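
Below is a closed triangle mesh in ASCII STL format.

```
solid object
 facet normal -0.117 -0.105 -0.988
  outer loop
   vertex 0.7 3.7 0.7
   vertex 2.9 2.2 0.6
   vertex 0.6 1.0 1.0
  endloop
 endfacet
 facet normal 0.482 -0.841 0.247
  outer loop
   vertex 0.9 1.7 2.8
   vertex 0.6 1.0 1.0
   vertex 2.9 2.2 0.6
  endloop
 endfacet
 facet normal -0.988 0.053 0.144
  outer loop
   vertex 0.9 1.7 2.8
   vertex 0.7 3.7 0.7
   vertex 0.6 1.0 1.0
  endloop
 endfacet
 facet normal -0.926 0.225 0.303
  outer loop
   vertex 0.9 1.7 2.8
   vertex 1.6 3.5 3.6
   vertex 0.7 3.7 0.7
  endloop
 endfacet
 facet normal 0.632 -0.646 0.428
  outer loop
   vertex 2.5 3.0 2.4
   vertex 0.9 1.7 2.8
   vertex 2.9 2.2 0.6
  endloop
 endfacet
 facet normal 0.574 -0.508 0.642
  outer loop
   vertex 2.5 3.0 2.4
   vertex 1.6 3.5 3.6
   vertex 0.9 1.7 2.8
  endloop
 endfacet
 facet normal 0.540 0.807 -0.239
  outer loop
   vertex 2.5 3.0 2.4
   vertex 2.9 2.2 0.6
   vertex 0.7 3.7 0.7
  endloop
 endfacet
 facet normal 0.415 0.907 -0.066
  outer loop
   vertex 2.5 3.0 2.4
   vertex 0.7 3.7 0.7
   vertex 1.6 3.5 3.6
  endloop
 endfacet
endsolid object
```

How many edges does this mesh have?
12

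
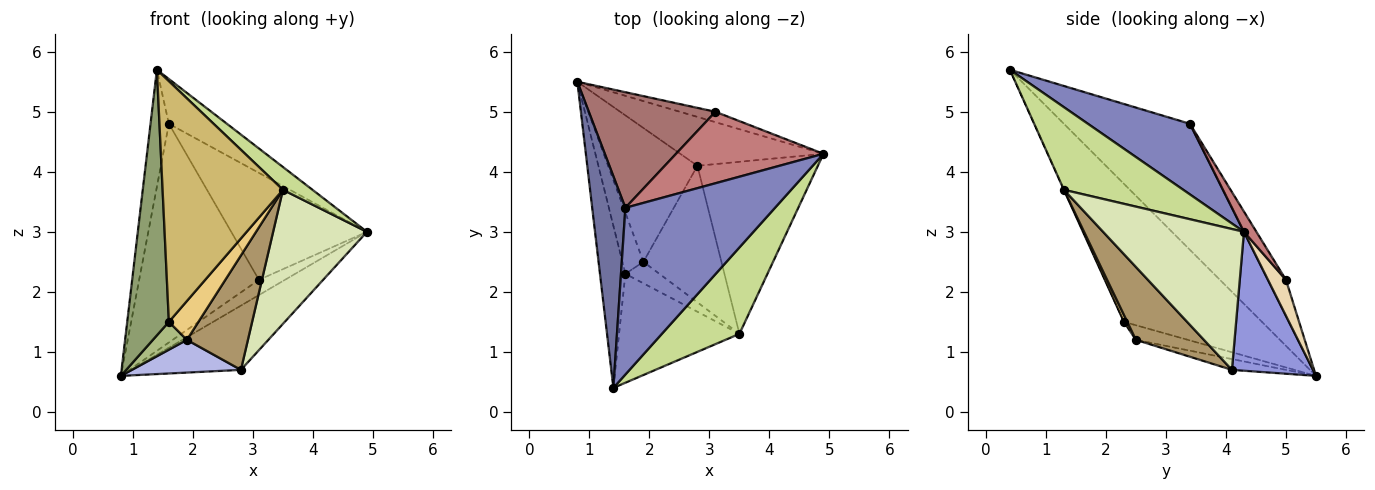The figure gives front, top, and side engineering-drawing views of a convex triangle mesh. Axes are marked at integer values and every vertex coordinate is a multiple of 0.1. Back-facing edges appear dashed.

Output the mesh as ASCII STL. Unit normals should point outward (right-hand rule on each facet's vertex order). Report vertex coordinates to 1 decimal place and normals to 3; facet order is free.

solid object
 facet normal -0.958 0.139 0.252
  outer loop
   vertex 1.6 3.4 4.8
   vertex 0.8 5.5 0.6
   vertex 1.4 0.4 5.7
  endloop
 endfacet
 facet normal 0.415 0.236 0.879
  outer loop
   vertex 1.6 3.4 4.8
   vertex 1.4 0.4 5.7
   vertex 4.9 4.3 3.0
  endloop
 endfacet
 facet normal 0.506 0.686 -0.522
  outer loop
   vertex 2.8 4.1 0.7
   vertex 0.8 5.5 0.6
   vertex 4.9 4.3 3.0
  endloop
 endfacet
 facet normal -0.117 -0.236 -0.965
  outer loop
   vertex 2.8 4.1 0.7
   vertex 1.9 2.5 1.2
   vertex 0.8 5.5 0.6
  endloop
 endfacet
 facet normal -0.943 -0.285 -0.174
  outer loop
   vertex 1.6 2.3 1.5
   vertex 1.4 0.4 5.7
   vertex 0.8 5.5 0.6
  endloop
 endfacet
 facet normal -0.535 -0.350 -0.769
  outer loop
   vertex 1.6 2.3 1.5
   vertex 0.8 5.5 0.6
   vertex 1.9 2.5 1.2
  endloop
 endfacet
 facet normal 0.718 -0.178 0.673
  outer loop
   vertex 3.5 1.3 3.7
   vertex 4.9 4.3 3.0
   vertex 1.4 0.4 5.7
  endloop
 endfacet
 facet normal 0.678 -0.452 -0.580
  outer loop
   vertex 3.5 1.3 3.7
   vertex 2.8 4.1 0.7
   vertex 4.9 4.3 3.0
  endloop
 endfacet
 facet normal 0.582 -0.522 -0.623
  outer loop
   vertex 3.5 1.3 3.7
   vertex 1.9 2.5 1.2
   vertex 2.8 4.1 0.7
  endloop
 endfacet
 facet normal -0.002 -0.911 -0.412
  outer loop
   vertex 3.5 1.3 3.7
   vertex 1.4 0.4 5.7
   vertex 1.6 2.3 1.5
  endloop
 endfacet
 facet normal 0.099 -0.871 -0.481
  outer loop
   vertex 3.5 1.3 3.7
   vertex 1.6 2.3 1.5
   vertex 1.9 2.5 1.2
  endloop
 endfacet
 facet normal 0.496 0.717 -0.489
  outer loop
   vertex 3.1 5.0 2.2
   vertex 4.9 4.3 3.0
   vertex 0.8 5.5 0.6
  endloop
 endfacet
 facet normal -0.132 0.876 0.463
  outer loop
   vertex 3.1 5.0 2.2
   vertex 0.8 5.5 0.6
   vertex 1.6 3.4 4.8
  endloop
 endfacet
 facet normal 0.076 0.829 0.554
  outer loop
   vertex 3.1 5.0 2.2
   vertex 1.6 3.4 4.8
   vertex 4.9 4.3 3.0
  endloop
 endfacet
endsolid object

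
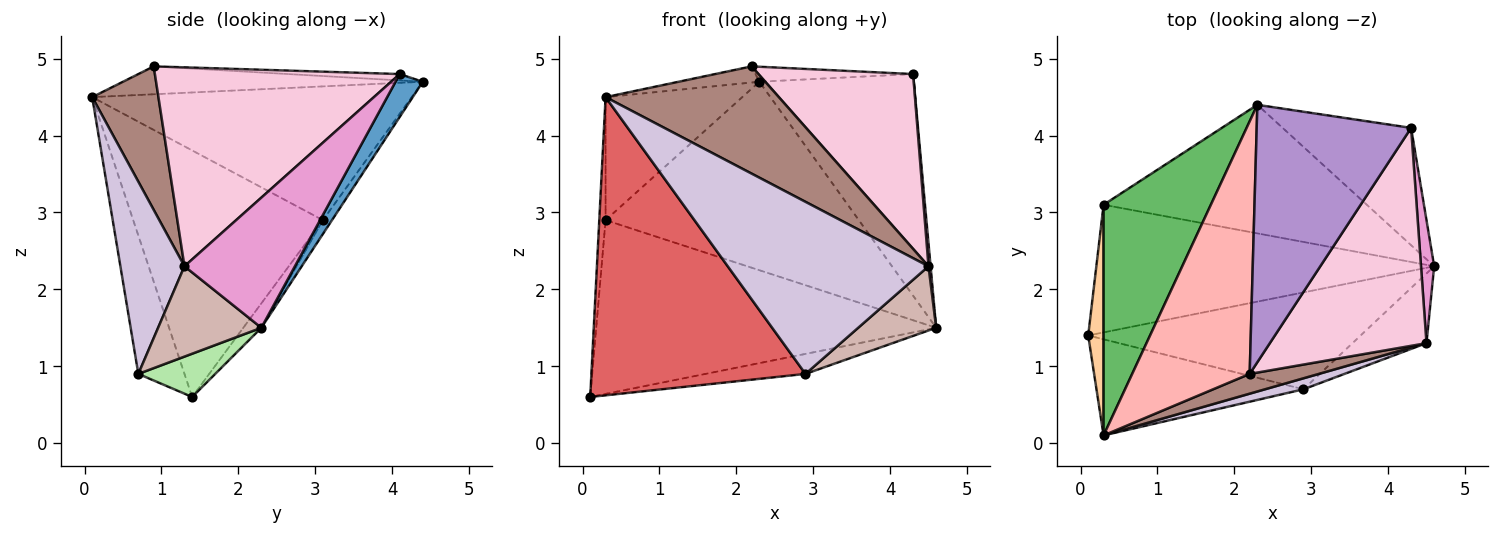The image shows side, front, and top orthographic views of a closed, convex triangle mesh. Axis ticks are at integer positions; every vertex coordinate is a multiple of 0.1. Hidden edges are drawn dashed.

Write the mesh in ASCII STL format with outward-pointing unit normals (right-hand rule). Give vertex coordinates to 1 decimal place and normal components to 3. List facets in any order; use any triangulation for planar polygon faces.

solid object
 facet normal 0.154 0.873 -0.462
  outer loop
   vertex 4.3 4.1 4.8
   vertex 4.6 2.3 1.5
   vertex 2.3 4.4 4.7
  endloop
 endfacet
 facet normal -0.043 0.805 -0.591
  outer loop
   vertex 0.3 3.1 2.9
   vertex 4.6 2.3 1.5
   vertex 0.1 1.4 0.6
  endloop
 endfacet
 facet normal -0.030 0.826 -0.563
  outer loop
   vertex 0.3 3.1 2.9
   vertex 2.3 4.4 4.7
   vertex 4.6 2.3 1.5
  endloop
 endfacet
 facet normal -0.998 0.033 0.062
  outer loop
   vertex 0.3 3.1 2.9
   vertex 0.1 1.4 0.6
   vertex 0.3 0.1 4.5
  endloop
 endfacet
 facet normal -0.740 0.317 0.594
  outer loop
   vertex 0.3 3.1 2.9
   vertex 0.3 0.1 4.5
   vertex 2.3 4.4 4.7
  endloop
 endfacet
 facet normal 0.154 0.200 -0.968
  outer loop
   vertex 2.9 0.7 0.9
   vertex 0.1 1.4 0.6
   vertex 4.6 2.3 1.5
  endloop
 endfacet
 facet normal -0.201 -0.932 -0.300
  outer loop
   vertex 2.9 0.7 0.9
   vertex 0.3 0.1 4.5
   vertex 0.1 1.4 0.6
  endloop
 endfacet
 facet normal -0.231 0.062 0.971
  outer loop
   vertex 2.2 0.9 4.9
   vertex 2.3 4.4 4.7
   vertex 0.3 0.1 4.5
  endloop
 endfacet
 facet normal -0.041 0.058 0.997
  outer loop
   vertex 2.2 0.9 4.9
   vertex 4.3 4.1 4.8
   vertex 2.3 4.4 4.7
  endloop
 endfacet
 facet normal 0.303 -0.951 0.061
  outer loop
   vertex 4.5 1.3 2.3
   vertex 0.3 0.1 4.5
   vertex 2.9 0.7 0.9
  endloop
 endfacet
 facet normal 0.352 -0.921 0.170
  outer loop
   vertex 4.5 1.3 2.3
   vertex 2.2 0.9 4.9
   vertex 0.3 0.1 4.5
  endloop
 endfacet
 facet normal 0.668 -0.504 -0.547
  outer loop
   vertex 4.5 1.3 2.3
   vertex 2.9 0.7 0.9
   vertex 4.6 2.3 1.5
  endloop
 endfacet
 facet normal 0.995 -0.019 0.101
  outer loop
   vertex 4.5 1.3 2.3
   vertex 4.6 2.3 1.5
   vertex 4.3 4.1 4.8
  endloop
 endfacet
 facet normal 0.704 -0.445 0.554
  outer loop
   vertex 4.5 1.3 2.3
   vertex 4.3 4.1 4.8
   vertex 2.2 0.9 4.9
  endloop
 endfacet
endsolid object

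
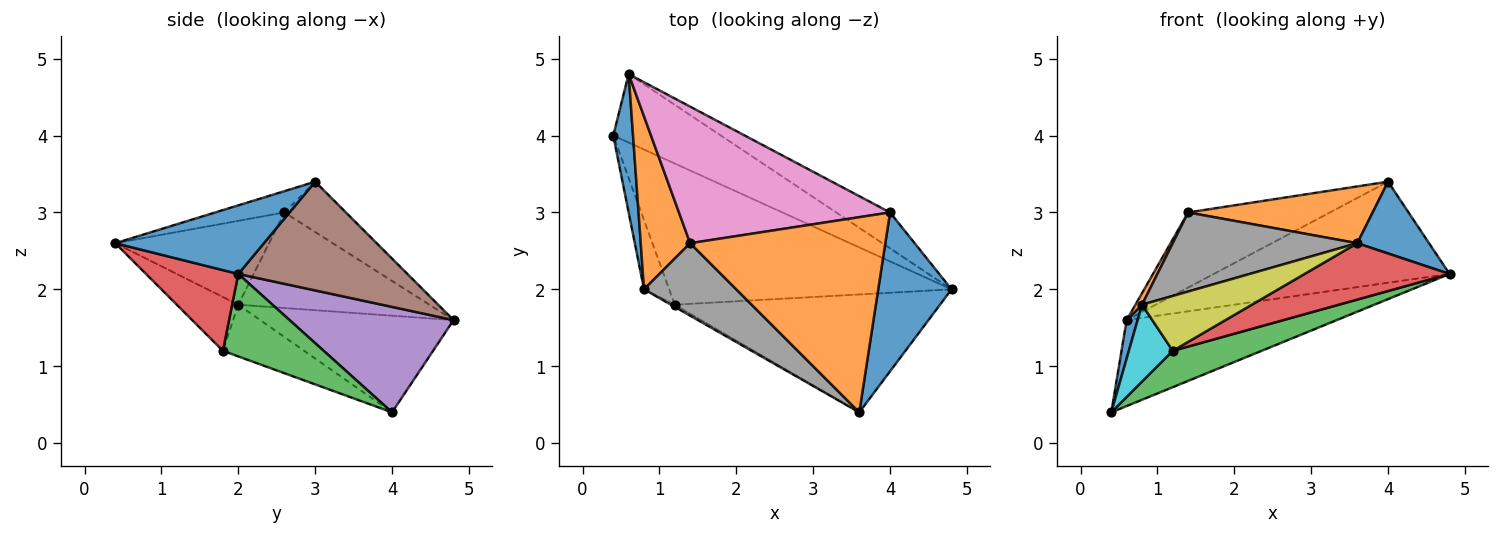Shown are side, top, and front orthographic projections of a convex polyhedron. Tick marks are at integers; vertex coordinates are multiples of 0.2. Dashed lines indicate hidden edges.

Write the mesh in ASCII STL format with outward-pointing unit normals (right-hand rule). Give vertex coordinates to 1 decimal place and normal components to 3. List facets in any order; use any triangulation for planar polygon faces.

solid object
 facet normal 0.649 -0.313 0.694
  outer loop
   vertex 4.0 3.0 3.4
   vertex 3.6 0.4 2.6
   vertex 4.8 2.0 2.2
  endloop
 endfacet
 facet normal -0.104 -0.278 0.955
  outer loop
   vertex 1.4 2.6 3.0
   vertex 3.6 0.4 2.6
   vertex 4.0 3.0 3.4
  endloop
 endfacet
 facet normal 0.272 -0.240 -0.932
  outer loop
   vertex 1.2 1.8 1.2
   vertex 0.4 4.0 0.4
   vertex 4.8 2.0 2.2
  endloop
 endfacet
 facet normal 0.265 -0.416 -0.870
  outer loop
   vertex 1.2 1.8 1.2
   vertex 4.8 2.0 2.2
   vertex 3.6 0.4 2.6
  endloop
 endfacet
 facet normal 0.521 0.668 -0.532
  outer loop
   vertex 0.6 4.8 1.6
   vertex 4.8 2.0 2.2
   vertex 0.4 4.0 0.4
  endloop
 endfacet
 facet normal 0.560 0.781 -0.277
  outer loop
   vertex 0.6 4.8 1.6
   vertex 4.0 3.0 3.4
   vertex 4.8 2.0 2.2
  endloop
 endfacet
 facet normal -0.205 0.472 0.858
  outer loop
   vertex 0.6 4.8 1.6
   vertex 1.4 2.6 3.0
   vertex 4.0 3.0 3.4
  endloop
 endfacet
 facet normal -0.523 -0.628 0.576
  outer loop
   vertex 0.8 2.0 1.8
   vertex 3.6 0.4 2.6
   vertex 1.4 2.6 3.0
  endloop
 endfacet
 facet normal -0.488 -0.872 -0.035
  outer loop
   vertex 0.8 2.0 1.8
   vertex 1.2 1.8 1.2
   vertex 3.6 0.4 2.6
  endloop
 endfacet
 facet normal -0.809 -0.437 -0.393
  outer loop
   vertex 0.8 2.0 1.8
   vertex 0.4 4.0 0.4
   vertex 1.2 1.8 1.2
  endloop
 endfacet
 facet normal -0.978 -0.056 0.200
  outer loop
   vertex 0.8 2.0 1.8
   vertex 0.6 4.8 1.6
   vertex 0.4 4.0 0.4
  endloop
 endfacet
 facet normal -0.888 -0.031 0.459
  outer loop
   vertex 0.8 2.0 1.8
   vertex 1.4 2.6 3.0
   vertex 0.6 4.8 1.6
  endloop
 endfacet
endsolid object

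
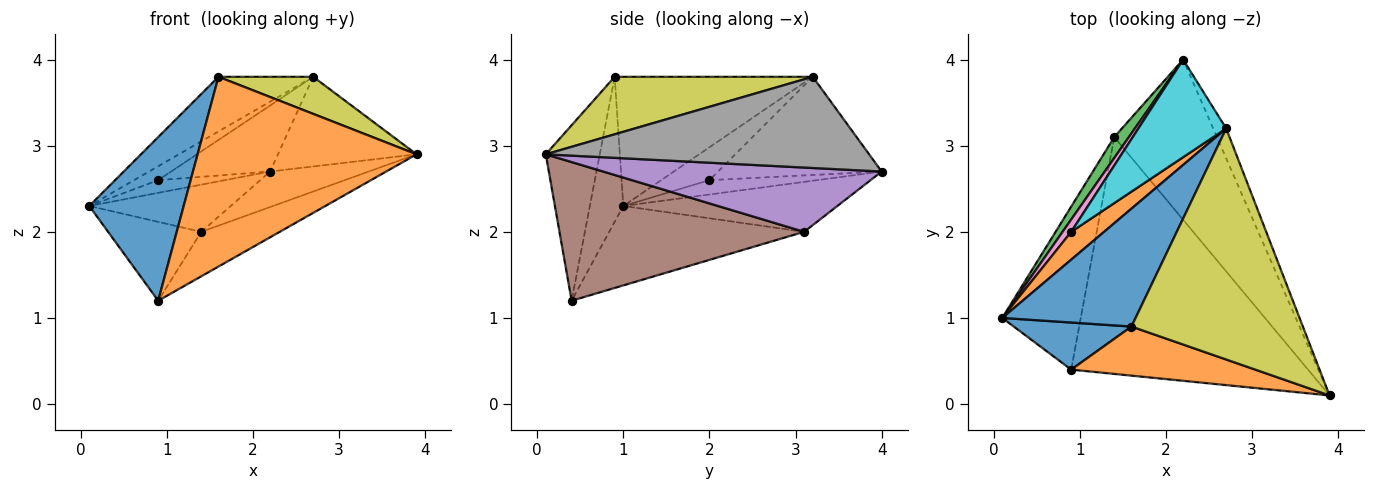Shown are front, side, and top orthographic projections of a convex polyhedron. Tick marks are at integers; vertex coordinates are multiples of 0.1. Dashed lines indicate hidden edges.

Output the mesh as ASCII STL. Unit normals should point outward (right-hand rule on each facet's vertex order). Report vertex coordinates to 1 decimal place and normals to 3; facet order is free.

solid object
 facet normal -0.322 -0.910 0.262
  outer loop
   vertex 1.6 0.9 3.8
   vertex 0.1 1.0 2.3
   vertex 0.9 0.4 1.2
  endloop
 endfacet
 facet normal -0.232 -0.942 0.244
  outer loop
   vertex 1.6 0.9 3.8
   vertex 0.9 0.4 1.2
   vertex 3.9 0.1 2.9
  endloop
 endfacet
 facet normal -0.810 0.536 0.238
  outer loop
   vertex 1.4 3.1 2.0
   vertex 0.1 1.0 2.3
   vertex 2.2 4.0 2.7
  endloop
 endfacet
 facet normal -0.674 0.322 -0.665
  outer loop
   vertex 1.4 3.1 2.0
   vertex 0.9 0.4 1.2
   vertex 0.1 1.0 2.3
  endloop
 endfacet
 facet normal 0.521 0.185 -0.833
  outer loop
   vertex 1.4 3.1 2.0
   vertex 2.2 4.0 2.7
   vertex 3.9 0.1 2.9
  endloop
 endfacet
 facet normal 0.499 0.160 -0.852
  outer loop
   vertex 1.4 3.1 2.0
   vertex 3.9 0.1 2.9
   vertex 0.9 0.4 1.2
  endloop
 endfacet
 facet normal -0.757 0.469 0.454
  outer loop
   vertex 0.9 2.0 2.6
   vertex 2.2 4.0 2.7
   vertex 0.1 1.0 2.3
  endloop
 endfacet
 facet normal 0.911 0.391 -0.130
  outer loop
   vertex 2.7 3.2 3.8
   vertex 3.9 0.1 2.9
   vertex 2.2 4.0 2.7
  endloop
 endfacet
 facet normal 0.314 -0.150 0.937
  outer loop
   vertex 2.7 3.2 3.8
   vertex 1.6 0.9 3.8
   vertex 3.9 0.1 2.9
  endloop
 endfacet
 facet normal -0.679 0.411 0.608
  outer loop
   vertex 2.7 3.2 3.8
   vertex 2.2 4.0 2.7
   vertex 0.9 2.0 2.6
  endloop
 endfacet
 facet normal -0.660 0.316 0.681
  outer loop
   vertex 2.7 3.2 3.8
   vertex 0.1 1.0 2.3
   vertex 1.6 0.9 3.8
  endloop
 endfacet
 facet normal -0.667 0.333 0.667
  outer loop
   vertex 2.7 3.2 3.8
   vertex 0.9 2.0 2.6
   vertex 0.1 1.0 2.3
  endloop
 endfacet
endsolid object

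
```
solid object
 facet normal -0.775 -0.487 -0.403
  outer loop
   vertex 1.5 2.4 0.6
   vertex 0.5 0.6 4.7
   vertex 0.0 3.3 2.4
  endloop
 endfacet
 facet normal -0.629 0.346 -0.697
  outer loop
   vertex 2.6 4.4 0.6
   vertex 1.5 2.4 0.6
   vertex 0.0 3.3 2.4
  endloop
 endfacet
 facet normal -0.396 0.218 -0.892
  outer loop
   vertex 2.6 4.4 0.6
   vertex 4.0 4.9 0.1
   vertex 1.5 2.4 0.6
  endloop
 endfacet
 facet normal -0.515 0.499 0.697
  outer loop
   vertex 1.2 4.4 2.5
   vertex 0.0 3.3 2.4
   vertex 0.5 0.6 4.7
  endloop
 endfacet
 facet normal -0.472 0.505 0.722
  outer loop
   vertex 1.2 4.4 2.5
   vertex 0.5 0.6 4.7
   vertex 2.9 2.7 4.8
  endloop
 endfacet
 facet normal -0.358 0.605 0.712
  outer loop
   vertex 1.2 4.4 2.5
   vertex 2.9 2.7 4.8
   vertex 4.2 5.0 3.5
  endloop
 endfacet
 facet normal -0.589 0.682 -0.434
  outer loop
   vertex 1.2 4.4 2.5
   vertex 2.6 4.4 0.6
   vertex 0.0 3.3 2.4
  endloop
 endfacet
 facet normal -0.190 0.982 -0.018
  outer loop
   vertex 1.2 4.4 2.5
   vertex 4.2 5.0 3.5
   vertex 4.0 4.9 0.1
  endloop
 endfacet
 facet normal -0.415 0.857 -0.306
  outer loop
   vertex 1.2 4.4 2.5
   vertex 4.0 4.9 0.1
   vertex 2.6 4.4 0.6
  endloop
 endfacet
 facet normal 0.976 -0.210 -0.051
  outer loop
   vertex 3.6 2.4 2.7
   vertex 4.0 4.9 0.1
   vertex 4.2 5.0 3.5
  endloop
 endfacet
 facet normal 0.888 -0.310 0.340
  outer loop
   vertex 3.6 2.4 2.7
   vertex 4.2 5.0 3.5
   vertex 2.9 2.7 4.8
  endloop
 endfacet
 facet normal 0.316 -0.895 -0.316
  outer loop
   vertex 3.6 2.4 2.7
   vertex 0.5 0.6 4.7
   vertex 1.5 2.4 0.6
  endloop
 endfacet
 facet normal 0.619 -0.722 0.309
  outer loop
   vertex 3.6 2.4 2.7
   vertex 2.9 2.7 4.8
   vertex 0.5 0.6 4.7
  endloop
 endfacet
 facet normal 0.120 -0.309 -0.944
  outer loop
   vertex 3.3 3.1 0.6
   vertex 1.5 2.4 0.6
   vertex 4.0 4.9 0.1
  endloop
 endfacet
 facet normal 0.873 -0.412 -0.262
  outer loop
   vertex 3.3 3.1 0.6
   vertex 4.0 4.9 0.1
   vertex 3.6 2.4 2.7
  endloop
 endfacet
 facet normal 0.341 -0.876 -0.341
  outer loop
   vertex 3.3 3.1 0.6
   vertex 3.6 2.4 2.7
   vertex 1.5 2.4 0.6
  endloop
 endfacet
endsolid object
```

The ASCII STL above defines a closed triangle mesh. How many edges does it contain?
24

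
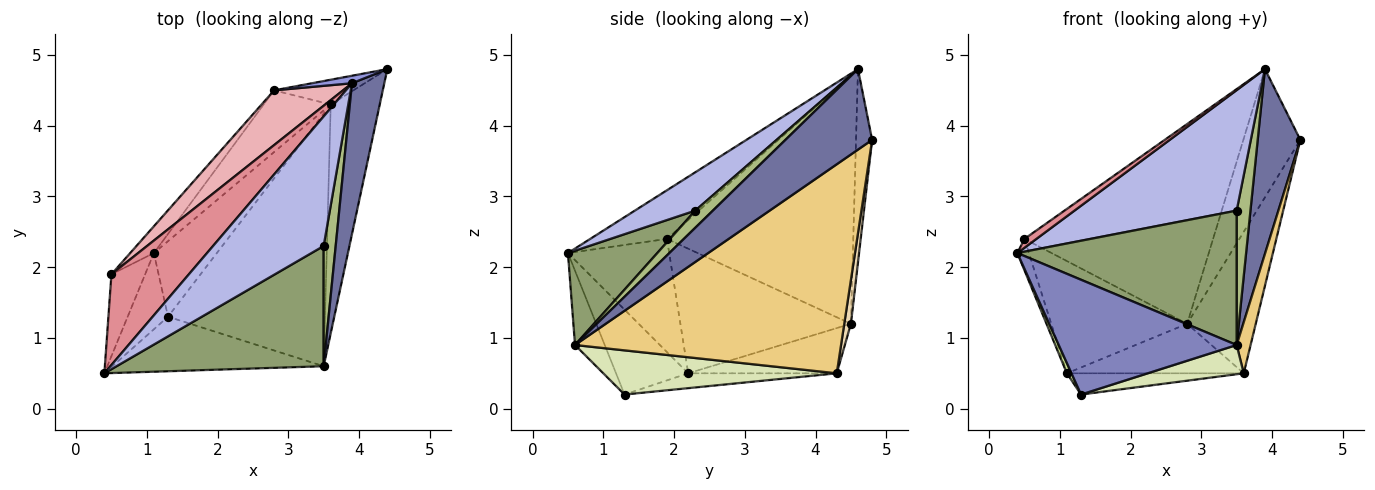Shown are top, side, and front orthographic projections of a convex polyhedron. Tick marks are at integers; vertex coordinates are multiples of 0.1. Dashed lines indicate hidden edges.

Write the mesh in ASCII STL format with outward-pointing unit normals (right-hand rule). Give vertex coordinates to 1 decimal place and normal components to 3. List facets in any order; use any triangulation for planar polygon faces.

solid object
 facet normal 0.844 -0.415 0.339
  outer loop
   vertex 3.5 0.6 0.9
   vertex 4.4 4.8 3.8
   vertex 3.9 4.6 4.8
  endloop
 endfacet
 facet normal -0.149 -0.893 -0.424
  outer loop
   vertex 3.5 0.6 0.9
   vertex 0.4 0.5 2.2
   vertex 1.3 1.3 0.2
  endloop
 endfacet
 facet normal -0.272 0.961 0.056
  outer loop
   vertex 2.8 4.5 1.2
   vertex 3.9 4.6 4.8
   vertex 4.4 4.8 3.8
  endloop
 endfacet
 facet normal 0.246 -0.660 0.710
  outer loop
   vertex 3.5 2.3 2.8
   vertex 3.9 4.6 4.8
   vertex 0.4 0.5 2.2
  endloop
 endfacet
 facet normal 0.291 -0.713 0.638
  outer loop
   vertex 3.5 2.3 2.8
   vertex 0.4 0.5 2.2
   vertex 3.5 0.6 0.9
  endloop
 endfacet
 facet normal 0.689 -0.540 0.483
  outer loop
   vertex 3.5 2.3 2.8
   vertex 3.5 0.6 0.9
   vertex 3.9 4.6 4.8
  endloop
 endfacet
 facet normal -0.902 -0.057 -0.429
  outer loop
   vertex 1.1 2.2 0.5
   vertex 1.3 1.3 0.2
   vertex 0.4 0.5 2.2
  endloop
 endfacet
 facet normal 0.269 -0.111 -0.957
  outer loop
   vertex 3.6 4.3 0.5
   vertex 3.5 0.6 0.9
   vertex 1.3 1.3 0.2
  endloop
 endfacet
 facet normal -0.222 0.264 -0.939
  outer loop
   vertex 3.6 4.3 0.5
   vertex 1.3 1.3 0.2
   vertex 1.1 2.2 0.5
  endloop
 endfacet
 facet normal -0.465 0.554 -0.690
  outer loop
   vertex 3.6 4.3 0.5
   vertex 1.1 2.2 0.5
   vertex 2.8 4.5 1.2
  endloop
 endfacet
 facet normal 0.972 -0.051 -0.228
  outer loop
   vertex 3.6 4.3 0.5
   vertex 4.4 4.8 3.8
   vertex 3.5 0.6 0.9
  endloop
 endfacet
 facet normal 0.095 0.981 -0.172
  outer loop
   vertex 3.6 4.3 0.5
   vertex 2.8 4.5 1.2
   vertex 4.4 4.8 3.8
  endloop
 endfacet
 facet normal -0.953 0.109 -0.284
  outer loop
   vertex 0.5 1.9 2.4
   vertex 1.1 2.2 0.5
   vertex 0.4 0.5 2.2
  endloop
 endfacet
 facet normal -0.774 0.616 -0.147
  outer loop
   vertex 0.5 1.9 2.4
   vertex 2.8 4.5 1.2
   vertex 1.1 2.2 0.5
  endloop
 endfacet
 facet normal -0.530 -0.083 0.844
  outer loop
   vertex 0.5 1.9 2.4
   vertex 0.4 0.5 2.2
   vertex 3.9 4.6 4.8
  endloop
 endfacet
 facet normal -0.690 0.698 0.191
  outer loop
   vertex 0.5 1.9 2.4
   vertex 3.9 4.6 4.8
   vertex 2.8 4.5 1.2
  endloop
 endfacet
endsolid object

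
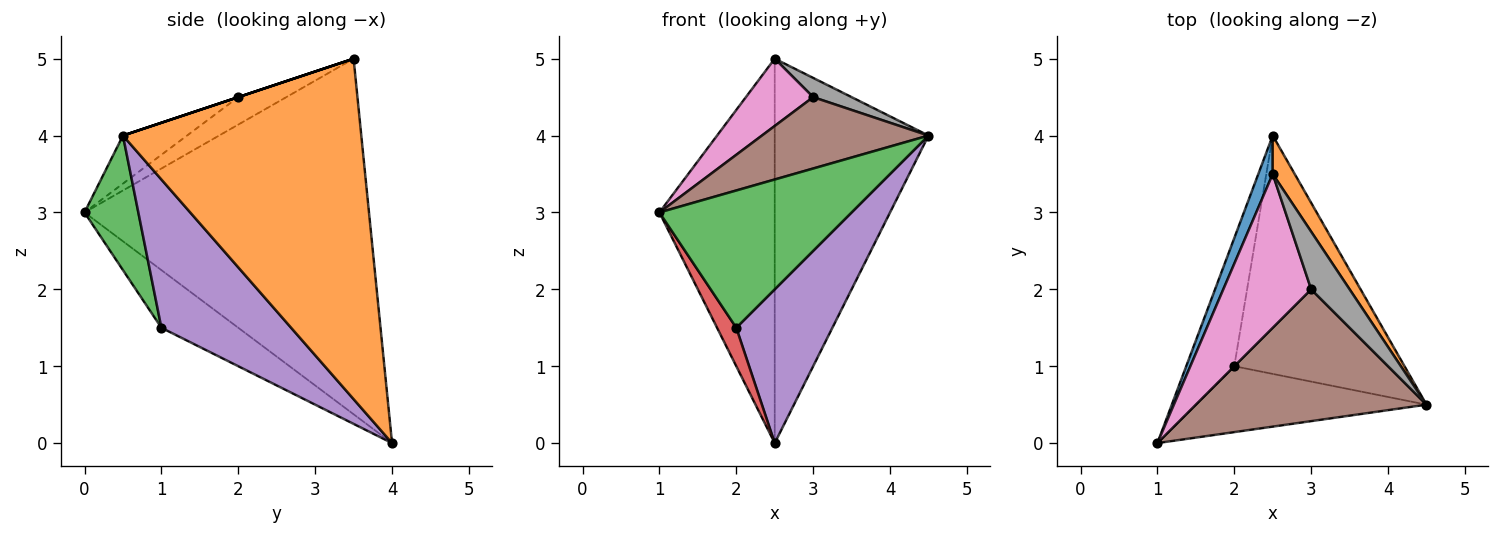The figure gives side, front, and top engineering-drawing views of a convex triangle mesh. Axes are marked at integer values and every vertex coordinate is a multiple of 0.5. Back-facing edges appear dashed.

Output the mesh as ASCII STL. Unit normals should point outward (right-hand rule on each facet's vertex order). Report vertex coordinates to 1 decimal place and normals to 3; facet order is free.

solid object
 facet normal -0.926 0.375 0.038
  outer loop
   vertex 2.5 3.5 5.0
   vertex 2.5 4.0 0.0
   vertex 1.0 0.0 3.0
  endloop
 endfacet
 facet normal 0.839 0.541 0.054
  outer loop
   vertex 2.5 3.5 5.0
   vertex 4.5 0.5 4.0
   vertex 2.5 4.0 0.0
  endloop
 endfacet
 facet normal 0.245 -0.874 -0.420
  outer loop
   vertex 2.0 1.0 1.5
   vertex 4.5 0.5 4.0
   vertex 1.0 0.0 3.0
  endloop
 endfacet
 facet normal -0.754 -0.189 -0.629
  outer loop
   vertex 2.0 1.0 1.5
   vertex 1.0 0.0 3.0
   vertex 2.5 4.0 0.0
  endloop
 endfacet
 facet normal 0.591 -0.437 -0.678
  outer loop
   vertex 2.0 1.0 1.5
   vertex 2.5 4.0 0.0
   vertex 4.5 0.5 4.0
  endloop
 endfacet
 facet normal -0.180 -0.468 0.865
  outer loop
   vertex 3.0 2.0 4.5
   vertex 1.0 0.0 3.0
   vertex 4.5 0.5 4.0
  endloop
 endfacet
 facet normal -0.275 -0.385 0.881
  outer loop
   vertex 3.0 2.0 4.5
   vertex 2.5 3.5 5.0
   vertex 1.0 0.0 3.0
  endloop
 endfacet
 facet normal 0.000 -0.316 0.949
  outer loop
   vertex 3.0 2.0 4.5
   vertex 4.5 0.5 4.0
   vertex 2.5 3.5 5.0
  endloop
 endfacet
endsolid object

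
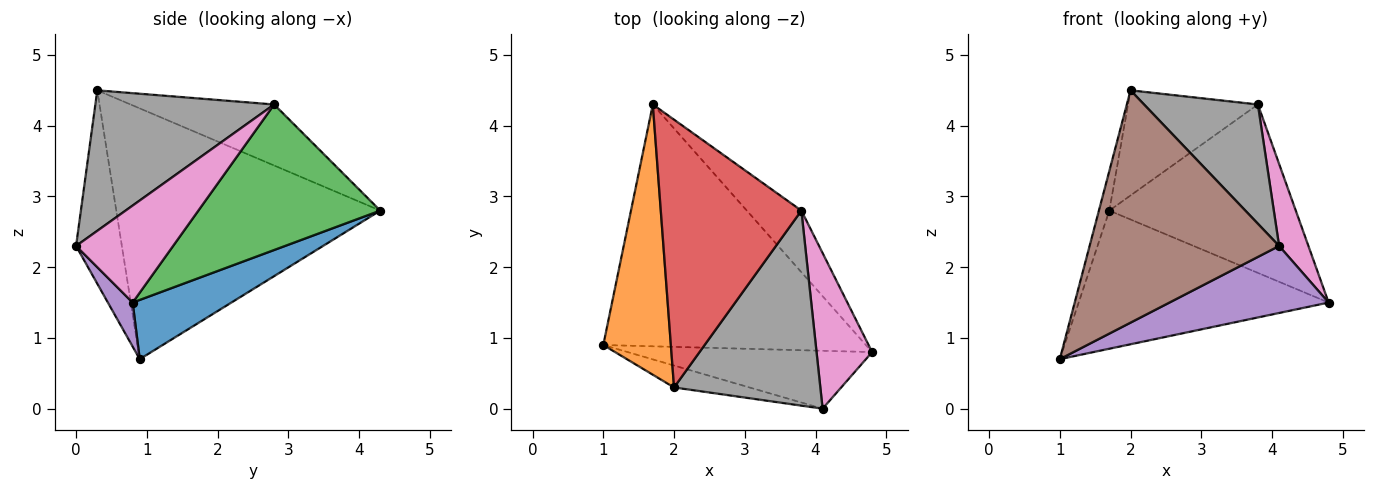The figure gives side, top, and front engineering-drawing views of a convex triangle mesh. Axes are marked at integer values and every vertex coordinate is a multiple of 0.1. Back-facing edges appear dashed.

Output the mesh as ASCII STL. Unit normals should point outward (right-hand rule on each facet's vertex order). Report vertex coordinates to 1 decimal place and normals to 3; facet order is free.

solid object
 facet normal 0.192 0.487 -0.852
  outer loop
   vertex 1.7 4.3 2.8
   vertex 4.8 0.8 1.5
   vertex 1.0 0.9 0.7
  endloop
 endfacet
 facet normal -0.965 0.038 0.260
  outer loop
   vertex 2.0 0.3 4.5
   vertex 1.7 4.3 2.8
   vertex 1.0 0.9 0.7
  endloop
 endfacet
 facet normal 0.676 0.692 -0.253
  outer loop
   vertex 3.8 2.8 4.3
   vertex 4.8 0.8 1.5
   vertex 1.7 4.3 2.8
  endloop
 endfacet
 facet normal -0.375 0.339 0.863
  outer loop
   vertex 3.8 2.8 4.3
   vertex 1.7 4.3 2.8
   vertex 2.0 0.3 4.5
  endloop
 endfacet
 facet normal 0.117 -0.752 -0.649
  outer loop
   vertex 4.1 0.0 2.3
   vertex 1.0 0.9 0.7
   vertex 4.8 0.8 1.5
  endloop
 endfacet
 facet normal -0.234 -0.968 -0.091
  outer loop
   vertex 4.1 0.0 2.3
   vertex 2.0 0.3 4.5
   vertex 1.0 0.9 0.7
  endloop
 endfacet
 facet normal 0.839 -0.254 0.481
  outer loop
   vertex 4.1 0.0 2.3
   vertex 4.8 0.8 1.5
   vertex 3.8 2.8 4.3
  endloop
 endfacet
 facet normal 0.634 -0.404 0.660
  outer loop
   vertex 4.1 0.0 2.3
   vertex 3.8 2.8 4.3
   vertex 2.0 0.3 4.5
  endloop
 endfacet
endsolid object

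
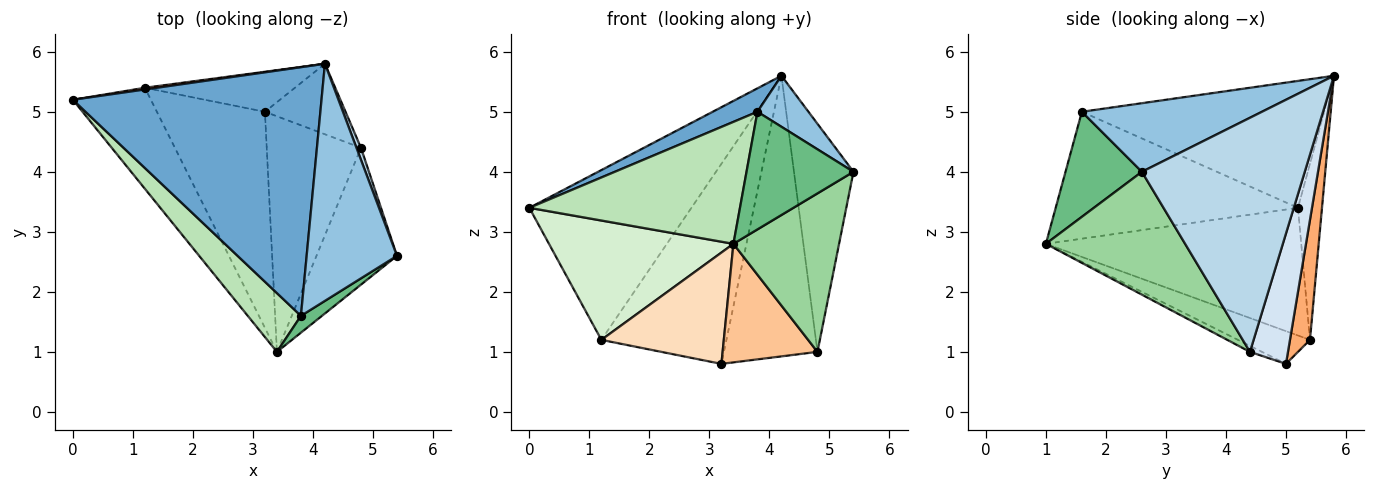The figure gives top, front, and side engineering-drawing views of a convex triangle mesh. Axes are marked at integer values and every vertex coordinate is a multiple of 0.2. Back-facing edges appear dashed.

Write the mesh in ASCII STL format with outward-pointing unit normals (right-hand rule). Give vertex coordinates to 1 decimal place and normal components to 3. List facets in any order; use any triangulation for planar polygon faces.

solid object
 facet normal -0.453 -0.084 0.888
  outer loop
   vertex 3.8 1.6 5.0
   vertex 4.2 5.8 5.6
   vertex 0.0 5.2 3.4
  endloop
 endfacet
 facet normal 0.596 -0.169 0.785
  outer loop
   vertex 3.8 1.6 5.0
   vertex 5.4 2.6 4.0
   vertex 4.2 5.8 5.6
  endloop
 endfacet
 facet normal 0.939 0.343 0.018
  outer loop
   vertex 4.8 4.4 1.0
   vertex 4.2 5.8 5.6
   vertex 5.4 2.6 4.0
  endloop
 endfacet
 facet normal 0.367 0.902 -0.227
  outer loop
   vertex 4.8 4.4 1.0
   vertex 3.2 5.0 0.8
   vertex 4.2 5.8 5.6
  endloop
 endfacet
 facet normal -0.147 0.989 0.010
  outer loop
   vertex 1.2 5.4 1.2
   vertex 0.0 5.2 3.4
   vertex 4.2 5.8 5.6
  endloop
 endfacet
 facet normal 0.155 0.969 -0.194
  outer loop
   vertex 1.2 5.4 1.2
   vertex 4.2 5.8 5.6
   vertex 3.2 5.0 0.8
  endloop
 endfacet
 facet normal -0.057 -0.449 -0.892
  outer loop
   vertex 3.4 1.0 2.8
   vertex 3.2 5.0 0.8
   vertex 4.8 4.4 1.0
  endloop
 endfacet
 facet normal -0.260 -0.442 -0.858
  outer loop
   vertex 3.4 1.0 2.8
   vertex 1.2 5.4 1.2
   vertex 3.2 5.0 0.8
  endloop
 endfacet
 facet normal 0.577 -0.808 0.115
  outer loop
   vertex 3.4 1.0 2.8
   vertex 5.4 2.6 4.0
   vertex 3.8 1.6 5.0
  endloop
 endfacet
 facet normal 0.706 -0.536 -0.463
  outer loop
   vertex 3.4 1.0 2.8
   vertex 4.8 4.4 1.0
   vertex 5.4 2.6 4.0
  endloop
 endfacet
 facet normal -0.720 -0.626 0.301
  outer loop
   vertex 3.4 1.0 2.8
   vertex 3.8 1.6 5.0
   vertex 0.0 5.2 3.4
  endloop
 endfacet
 facet normal -0.726 -0.525 -0.444
  outer loop
   vertex 3.4 1.0 2.8
   vertex 0.0 5.2 3.4
   vertex 1.2 5.4 1.2
  endloop
 endfacet
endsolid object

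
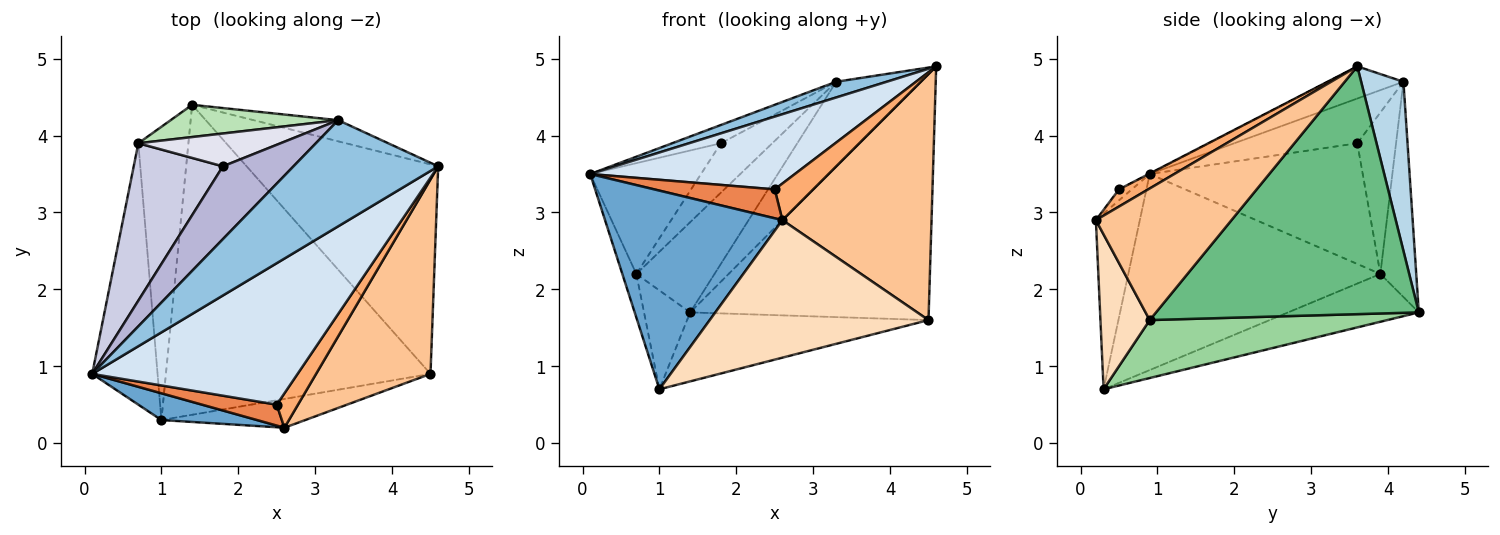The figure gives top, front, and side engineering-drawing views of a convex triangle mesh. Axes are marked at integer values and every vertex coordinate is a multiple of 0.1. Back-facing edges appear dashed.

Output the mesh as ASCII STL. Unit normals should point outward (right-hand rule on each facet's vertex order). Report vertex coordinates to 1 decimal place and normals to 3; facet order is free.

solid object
 facet normal -0.238 -0.962 0.130
  outer loop
   vertex 2.6 0.2 2.9
   vertex 0.1 0.9 3.5
   vertex 1.0 0.3 0.7
  endloop
 endfacet
 facet normal -0.215 -0.143 0.966
  outer loop
   vertex 3.3 4.2 4.7
   vertex 0.1 0.9 3.5
   vertex 4.6 3.6 4.9
  endloop
 endfacet
 facet normal 0.436 0.873 -0.218
  outer loop
   vertex 3.3 4.2 4.7
   vertex 4.6 3.6 4.9
   vertex 1.4 4.4 1.7
  endloop
 endfacet
 facet normal -0.002 -0.457 0.889
  outer loop
   vertex 2.5 0.5 3.3
   vertex 4.6 3.6 4.9
   vertex 0.1 0.9 3.5
  endloop
 endfacet
 facet normal -0.086 -0.807 0.584
  outer loop
   vertex 2.5 0.5 3.3
   vertex 0.1 0.9 3.5
   vertex 2.6 0.2 2.9
  endloop
 endfacet
 facet normal 0.484 -0.637 0.599
  outer loop
   vertex 2.5 0.5 3.3
   vertex 2.6 0.2 2.9
   vertex 4.6 3.6 4.9
  endloop
 endfacet
 facet normal 0.581 -0.639 0.505
  outer loop
   vertex 4.5 0.9 1.6
   vertex 4.6 3.6 4.9
   vertex 2.6 0.2 2.9
  endloop
 endfacet
 facet normal 0.215 -0.956 -0.200
  outer loop
   vertex 4.5 0.9 1.6
   vertex 2.6 0.2 2.9
   vertex 1.0 0.3 0.7
  endloop
 endfacet
 facet normal 0.643 0.583 -0.497
  outer loop
   vertex 4.5 0.9 1.6
   vertex 1.4 4.4 1.7
   vertex 4.6 3.6 4.9
  endloop
 endfacet
 facet normal 0.209 0.212 -0.955
  outer loop
   vertex 4.5 0.9 1.6
   vertex 1.0 0.3 0.7
   vertex 1.4 4.4 1.7
  endloop
 endfacet
 facet normal -0.397 0.864 0.309
  outer loop
   vertex 0.7 3.9 2.2
   vertex 3.3 4.2 4.7
   vertex 1.4 4.4 1.7
  endloop
 endfacet
 facet normal -0.947 0.053 -0.316
  outer loop
   vertex 0.7 3.9 2.2
   vertex 1.0 0.3 0.7
   vertex 0.1 0.9 3.5
  endloop
 endfacet
 facet normal -0.671 0.237 -0.703
  outer loop
   vertex 0.7 3.9 2.2
   vertex 1.4 4.4 1.7
   vertex 1.0 0.3 0.7
  endloop
 endfacet
 facet normal -0.524 0.207 0.826
  outer loop
   vertex 1.8 3.6 3.9
   vertex 0.1 0.9 3.5
   vertex 3.3 4.2 4.7
  endloop
 endfacet
 facet normal -0.742 0.386 0.548
  outer loop
   vertex 1.8 3.6 3.9
   vertex 0.7 3.9 2.2
   vertex 0.1 0.9 3.5
  endloop
 endfacet
 facet normal -0.532 0.705 0.469
  outer loop
   vertex 1.8 3.6 3.9
   vertex 3.3 4.2 4.7
   vertex 0.7 3.9 2.2
  endloop
 endfacet
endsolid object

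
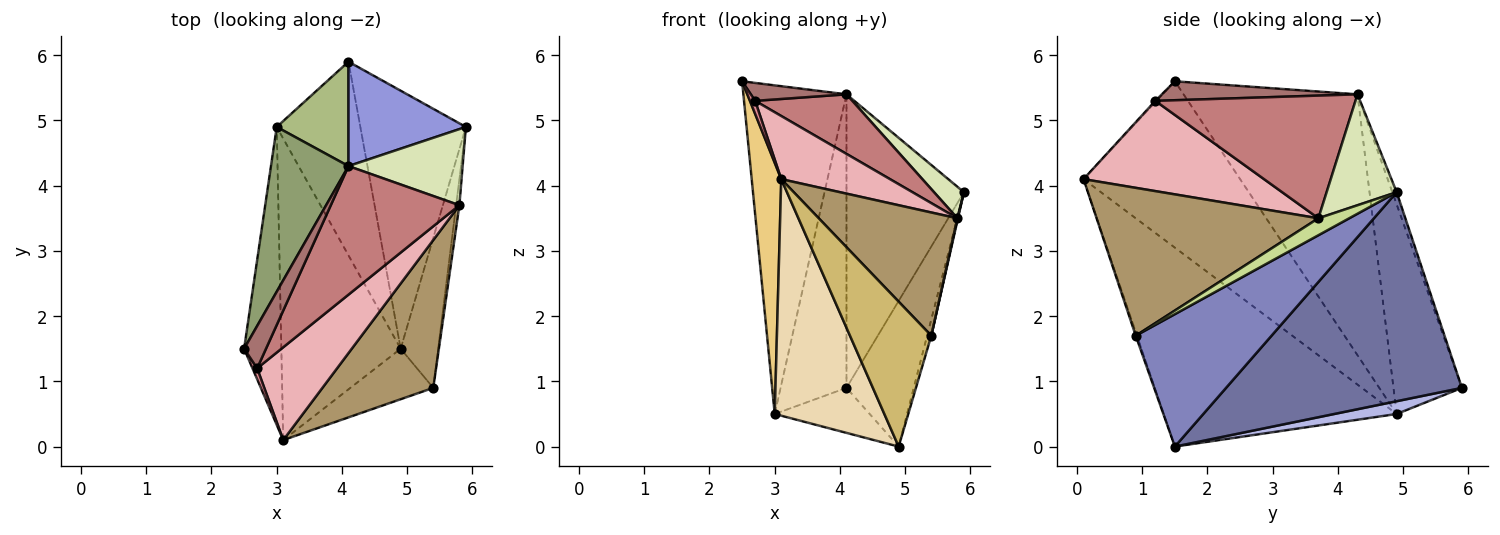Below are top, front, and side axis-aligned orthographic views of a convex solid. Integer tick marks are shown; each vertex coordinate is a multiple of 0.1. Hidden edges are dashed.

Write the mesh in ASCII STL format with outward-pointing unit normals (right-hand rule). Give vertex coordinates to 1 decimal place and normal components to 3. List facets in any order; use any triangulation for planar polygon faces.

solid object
 facet normal 0.865 0.247 -0.437
  outer loop
   vertex 4.9 1.5 0.0
   vertex 4.1 5.9 0.9
   vertex 5.9 4.9 3.9
  endloop
 endfacet
 facet normal 0.962 0.030 -0.272
  outer loop
   vertex 5.4 0.9 1.7
   vertex 4.9 1.5 0.0
   vertex 5.9 4.9 3.9
  endloop
 endfacet
 facet normal -0.035 0.942 0.335
  outer loop
   vertex 4.1 4.3 5.4
   vertex 5.9 4.9 3.9
   vertex 4.1 5.9 0.9
  endloop
 endfacet
 facet normal 0.147 0.224 -0.964
  outer loop
   vertex 3.0 4.9 0.5
   vertex 4.1 5.9 0.9
   vertex 4.9 1.5 0.0
  endloop
 endfacet
 facet normal -0.833 0.494 0.248
  outer loop
   vertex 3.0 4.9 0.5
   vertex 2.5 1.5 5.6
   vertex 4.1 4.3 5.4
  endloop
 endfacet
 facet normal -0.699 0.673 0.239
  outer loop
   vertex 3.0 4.9 0.5
   vertex 4.1 4.3 5.4
   vertex 4.1 5.9 0.9
  endloop
 endfacet
 facet normal 0.982 -0.019 -0.189
  outer loop
   vertex 5.8 3.7 3.5
   vertex 5.4 0.9 1.7
   vertex 5.9 4.9 3.9
  endloop
 endfacet
 facet normal 0.668 -0.285 0.688
  outer loop
   vertex 5.8 3.7 3.5
   vertex 5.9 4.9 3.9
   vertex 4.1 4.3 5.4
  endloop
 endfacet
 facet normal 0.716 -0.447 0.537
  outer loop
   vertex 3.1 0.1 4.1
   vertex 5.4 0.9 1.7
   vertex 5.8 3.7 3.5
  endloop
 endfacet
 facet normal -0.015 -0.944 -0.329
  outer loop
   vertex 3.1 0.1 4.1
   vertex 4.9 1.5 0.0
   vertex 5.4 0.9 1.7
  endloop
 endfacet
 facet normal -0.960 -0.181 -0.215
  outer loop
   vertex 3.1 0.1 4.1
   vertex 2.5 1.5 5.6
   vertex 3.0 4.9 0.5
  endloop
 endfacet
 facet normal -0.795 -0.374 -0.477
  outer loop
   vertex 3.1 0.1 4.1
   vertex 3.0 4.9 0.5
   vertex 4.9 1.5 0.0
  endloop
 endfacet
 facet normal 0.623 -0.305 0.720
  outer loop
   vertex 2.7 1.2 5.3
   vertex 4.1 4.3 5.4
   vertex 2.5 1.5 5.6
  endloop
 endfacet
 facet normal 0.655 -0.318 0.686
  outer loop
   vertex 2.7 1.2 5.3
   vertex 5.8 3.7 3.5
   vertex 4.1 4.3 5.4
  endloop
 endfacet
 facet normal -0.189 -0.754 0.629
  outer loop
   vertex 2.7 1.2 5.3
   vertex 2.5 1.5 5.6
   vertex 3.1 0.1 4.1
  endloop
 endfacet
 facet normal 0.682 -0.411 0.604
  outer loop
   vertex 2.7 1.2 5.3
   vertex 3.1 0.1 4.1
   vertex 5.8 3.7 3.5
  endloop
 endfacet
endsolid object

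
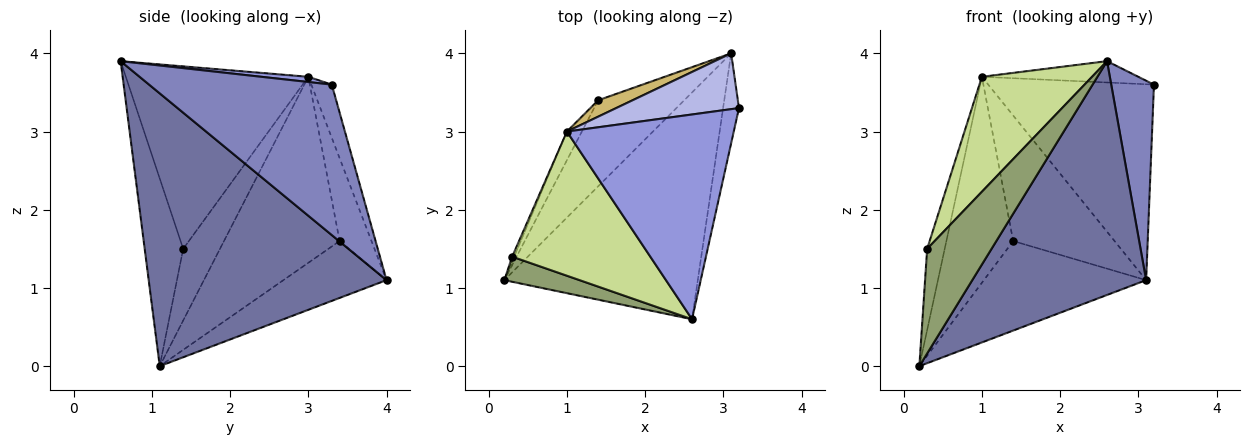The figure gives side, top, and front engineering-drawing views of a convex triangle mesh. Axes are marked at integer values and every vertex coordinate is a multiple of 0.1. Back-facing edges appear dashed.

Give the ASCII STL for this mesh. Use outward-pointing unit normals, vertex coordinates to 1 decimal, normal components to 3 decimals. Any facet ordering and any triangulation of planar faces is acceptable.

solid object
 facet normal 0.701 -0.512 -0.497
  outer loop
   vertex 3.1 4.0 1.1
   vertex 2.6 0.6 3.9
   vertex 0.2 1.1 0.0
  endloop
 endfacet
 facet normal 0.969 -0.227 -0.102
  outer loop
   vertex 3.1 4.0 1.1
   vertex 3.2 3.3 3.6
   vertex 2.6 0.6 3.9
  endloop
 endfacet
 facet normal 0.031 0.104 0.994
  outer loop
   vertex 1.0 3.0 3.7
   vertex 2.6 0.6 3.9
   vertex 3.2 3.3 3.6
  endloop
 endfacet
 facet normal -0.118 0.955 0.272
  outer loop
   vertex 1.0 3.0 3.7
   vertex 3.2 3.3 3.6
   vertex 3.1 4.0 1.1
  endloop
 endfacet
 facet normal -0.503 -0.841 0.202
  outer loop
   vertex 0.3 1.4 1.5
   vertex 0.2 1.1 0.0
   vertex 2.6 0.6 3.9
  endloop
 endfacet
 facet normal -0.902 0.430 -0.026
  outer loop
   vertex 0.3 1.4 1.5
   vertex 1.0 3.0 3.7
   vertex 0.2 1.1 0.0
  endloop
 endfacet
 facet normal -0.718 -0.434 0.544
  outer loop
   vertex 0.3 1.4 1.5
   vertex 2.6 0.6 3.9
   vertex 1.0 3.0 3.7
  endloop
 endfacet
 facet normal -0.417 0.656 -0.630
  outer loop
   vertex 1.4 3.4 1.6
   vertex 3.1 4.0 1.1
   vertex 0.2 1.1 0.0
  endloop
 endfacet
 facet normal -0.864 0.499 -0.069
  outer loop
   vertex 1.4 3.4 1.6
   vertex 0.2 1.1 0.0
   vertex 1.0 3.0 3.7
  endloop
 endfacet
 facet normal -0.298 0.947 0.124
  outer loop
   vertex 1.4 3.4 1.6
   vertex 1.0 3.0 3.7
   vertex 3.1 4.0 1.1
  endloop
 endfacet
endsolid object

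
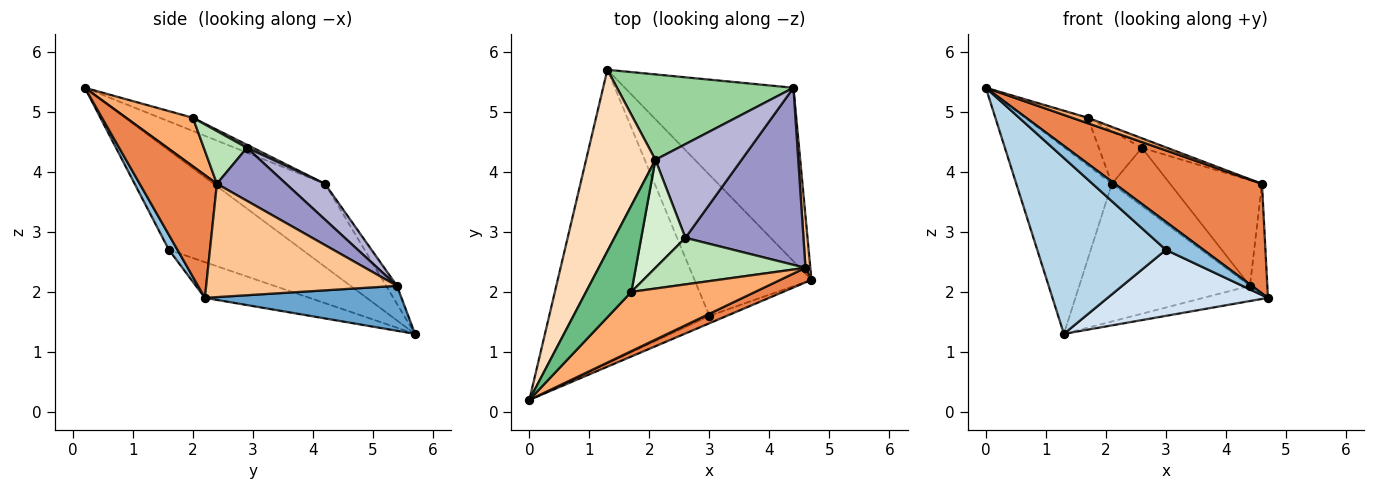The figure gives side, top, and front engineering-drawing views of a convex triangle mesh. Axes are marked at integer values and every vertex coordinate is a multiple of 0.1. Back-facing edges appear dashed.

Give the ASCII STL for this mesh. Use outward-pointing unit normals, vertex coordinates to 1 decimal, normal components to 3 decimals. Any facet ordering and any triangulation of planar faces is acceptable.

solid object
 facet normal 0.257 0.084 -0.963
  outer loop
   vertex 4.4 5.4 2.1
   vertex 4.7 2.2 1.9
   vertex 1.3 5.7 1.3
  endloop
 endfacet
 facet normal 0.216 -0.944 -0.250
  outer loop
   vertex 3.0 1.6 2.7
   vertex 4.7 2.2 1.9
   vertex 0.0 0.2 5.4
  endloop
 endfacet
 facet normal -0.470 -0.453 -0.757
  outer loop
   vertex 3.0 1.6 2.7
   vertex 0.0 0.2 5.4
   vertex 1.3 5.7 1.3
  endloop
 endfacet
 facet normal -0.267 -0.409 -0.873
  outer loop
   vertex 3.0 1.6 2.7
   vertex 1.3 5.7 1.3
   vertex 4.7 2.2 1.9
  endloop
 endfacet
 facet normal 0.461 -0.880 0.117
  outer loop
   vertex 4.6 2.4 3.8
   vertex 0.0 0.2 5.4
   vertex 4.7 2.2 1.9
  endloop
 endfacet
 facet normal 0.364 -0.086 0.928
  outer loop
   vertex 4.6 2.4 3.8
   vertex 1.7 2.0 4.9
   vertex 0.0 0.2 5.4
  endloop
 endfacet
 facet normal 0.995 0.091 0.043
  outer loop
   vertex 4.6 2.4 3.8
   vertex 4.7 2.2 1.9
   vertex 4.4 5.4 2.1
  endloop
 endfacet
 facet normal -0.641 0.550 0.535
  outer loop
   vertex 2.1 4.2 3.8
   vertex 1.3 5.7 1.3
   vertex 0.0 0.2 5.4
  endloop
 endfacet
 facet normal -0.247 0.469 0.848
  outer loop
   vertex 2.1 4.2 3.8
   vertex 0.0 0.2 5.4
   vertex 1.7 2.0 4.9
  endloop
 endfacet
 facet normal -0.054 0.849 0.526
  outer loop
   vertex 2.1 4.2 3.8
   vertex 4.4 5.4 2.1
   vertex 1.3 5.7 1.3
  endloop
 endfacet
 facet normal 0.325 0.189 0.926
  outer loop
   vertex 2.6 2.9 4.4
   vertex 1.7 2.0 4.9
   vertex 4.6 2.4 3.8
  endloop
 endfacet
 facet normal 0.061 0.438 0.897
  outer loop
   vertex 2.6 2.9 4.4
   vertex 2.1 4.2 3.8
   vertex 1.7 2.0 4.9
  endloop
 endfacet
 facet normal 0.360 0.478 0.801
  outer loop
   vertex 2.6 2.9 4.4
   vertex 4.6 2.4 3.8
   vertex 4.4 5.4 2.1
  endloop
 endfacet
 facet normal 0.333 0.498 0.801
  outer loop
   vertex 2.6 2.9 4.4
   vertex 4.4 5.4 2.1
   vertex 2.1 4.2 3.8
  endloop
 endfacet
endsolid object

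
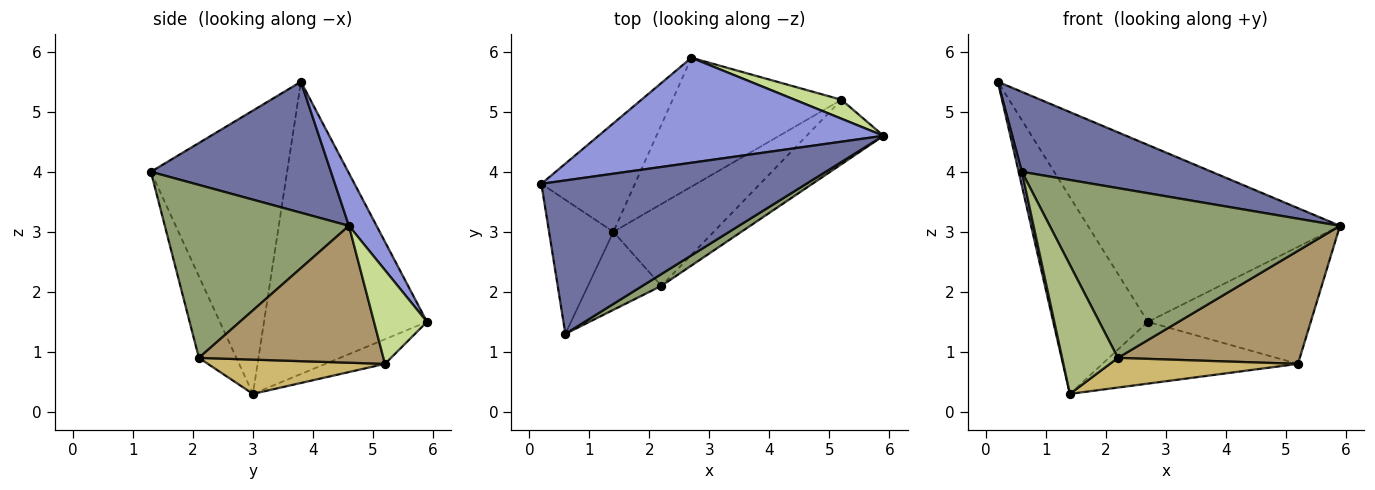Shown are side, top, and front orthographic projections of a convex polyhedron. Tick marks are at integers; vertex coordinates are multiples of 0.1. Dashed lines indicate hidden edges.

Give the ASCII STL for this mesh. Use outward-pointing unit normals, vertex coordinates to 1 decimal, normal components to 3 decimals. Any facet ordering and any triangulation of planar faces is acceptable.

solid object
 facet normal 0.401 -0.423 0.812
  outer loop
   vertex 0.6 1.3 4.0
   vertex 5.9 4.6 3.1
   vertex 0.2 3.8 5.5
  endloop
 endfacet
 facet normal -0.975 -0.023 -0.221
  outer loop
   vertex 1.4 3.0 0.3
   vertex 0.6 1.3 4.0
   vertex 0.2 3.8 5.5
  endloop
 endfacet
 facet normal 0.094 0.856 0.508
  outer loop
   vertex 2.7 5.9 1.5
   vertex 0.2 3.8 5.5
   vertex 5.9 4.6 3.1
  endloop
 endfacet
 facet normal -0.833 0.484 -0.267
  outer loop
   vertex 2.7 5.9 1.5
   vertex 1.4 3.0 0.3
   vertex 0.2 3.8 5.5
  endloop
 endfacet
 facet normal 0.535 -0.843 0.058
  outer loop
   vertex 2.2 2.1 0.9
   vertex 5.9 4.6 3.1
   vertex 0.6 1.3 4.0
  endloop
 endfacet
 facet normal -0.498 -0.742 -0.449
  outer loop
   vertex 2.2 2.1 0.9
   vertex 0.6 1.3 4.0
   vertex 1.4 3.0 0.3
  endloop
 endfacet
 facet normal 0.306 0.940 0.152
  outer loop
   vertex 5.2 5.2 0.8
   vertex 2.7 5.9 1.5
   vertex 5.9 4.6 3.1
  endloop
 endfacet
 facet normal -0.130 0.428 -0.894
  outer loop
   vertex 5.2 5.2 0.8
   vertex 1.4 3.0 0.3
   vertex 2.7 5.9 1.5
  endloop
 endfacet
 facet normal 0.661 -0.652 -0.371
  outer loop
   vertex 5.2 5.2 0.8
   vertex 5.9 4.6 3.1
   vertex 2.2 2.1 0.9
  endloop
 endfacet
 facet normal 0.306 -0.325 -0.895
  outer loop
   vertex 5.2 5.2 0.8
   vertex 2.2 2.1 0.9
   vertex 1.4 3.0 0.3
  endloop
 endfacet
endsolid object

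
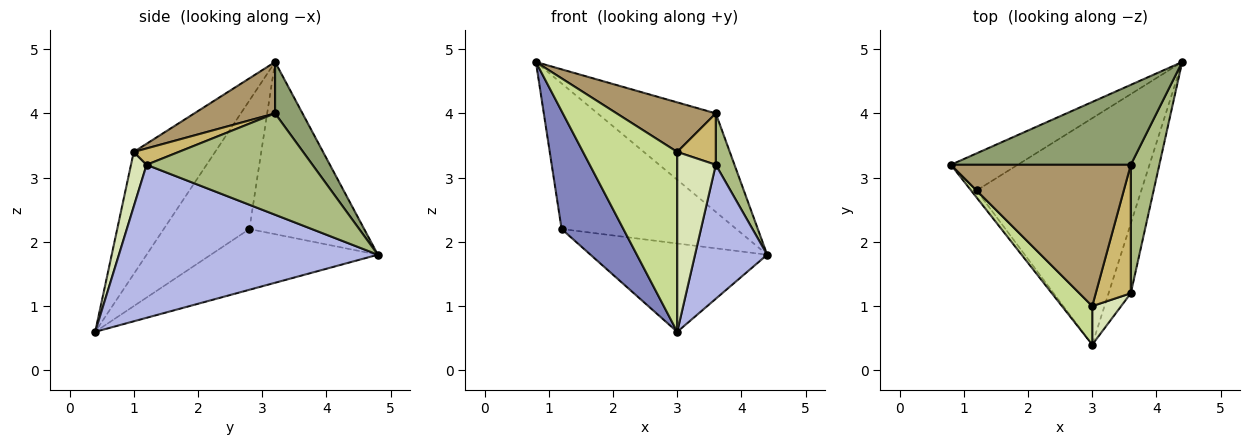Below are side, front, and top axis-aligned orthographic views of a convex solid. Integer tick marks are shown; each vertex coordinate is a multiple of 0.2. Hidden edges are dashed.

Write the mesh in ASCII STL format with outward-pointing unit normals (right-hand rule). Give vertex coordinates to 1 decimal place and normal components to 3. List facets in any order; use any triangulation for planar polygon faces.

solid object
 facet normal -0.537 0.817 -0.208
  outer loop
   vertex 1.2 2.8 2.2
   vertex 0.8 3.2 4.8
   vertex 4.4 4.8 1.8
  endloop
 endfacet
 facet normal -0.810 -0.585 -0.035
  outer loop
   vertex 1.2 2.8 2.2
   vertex 3.0 0.4 0.6
   vertex 0.8 3.2 4.8
  endloop
 endfacet
 facet normal -0.325 0.344 -0.881
  outer loop
   vertex 1.2 2.8 2.2
   vertex 4.4 4.8 1.8
   vertex 3.0 0.4 0.6
  endloop
 endfacet
 facet normal 0.954 -0.266 -0.138
  outer loop
   vertex 3.6 1.2 3.2
   vertex 3.0 0.4 0.6
   vertex 4.4 4.8 1.8
  endloop
 endfacet
 facet normal 0.177 0.764 0.620
  outer loop
   vertex 3.6 3.2 4.0
   vertex 4.4 4.8 1.8
   vertex 0.8 3.2 4.8
  endloop
 endfacet
 facet normal 0.957 -0.108 0.270
  outer loop
   vertex 3.6 3.2 4.0
   vertex 3.6 1.2 3.2
   vertex 4.4 4.8 1.8
  endloop
 endfacet
 facet normal -0.645 -0.747 0.160
  outer loop
   vertex 3.0 1.0 3.4
   vertex 0.8 3.2 4.8
   vertex 3.0 0.4 0.6
  endloop
 endfacet
 facet normal 0.368 -0.909 0.195
  outer loop
   vertex 3.0 1.0 3.4
   vertex 3.0 0.4 0.6
   vertex 3.6 1.2 3.2
  endloop
 endfacet
 facet normal 0.260 -0.319 0.911
  outer loop
   vertex 3.0 1.0 3.4
   vertex 3.6 3.2 4.0
   vertex 0.8 3.2 4.8
  endloop
 endfacet
 facet normal 0.398 -0.341 0.852
  outer loop
   vertex 3.0 1.0 3.4
   vertex 3.6 1.2 3.2
   vertex 3.6 3.2 4.0
  endloop
 endfacet
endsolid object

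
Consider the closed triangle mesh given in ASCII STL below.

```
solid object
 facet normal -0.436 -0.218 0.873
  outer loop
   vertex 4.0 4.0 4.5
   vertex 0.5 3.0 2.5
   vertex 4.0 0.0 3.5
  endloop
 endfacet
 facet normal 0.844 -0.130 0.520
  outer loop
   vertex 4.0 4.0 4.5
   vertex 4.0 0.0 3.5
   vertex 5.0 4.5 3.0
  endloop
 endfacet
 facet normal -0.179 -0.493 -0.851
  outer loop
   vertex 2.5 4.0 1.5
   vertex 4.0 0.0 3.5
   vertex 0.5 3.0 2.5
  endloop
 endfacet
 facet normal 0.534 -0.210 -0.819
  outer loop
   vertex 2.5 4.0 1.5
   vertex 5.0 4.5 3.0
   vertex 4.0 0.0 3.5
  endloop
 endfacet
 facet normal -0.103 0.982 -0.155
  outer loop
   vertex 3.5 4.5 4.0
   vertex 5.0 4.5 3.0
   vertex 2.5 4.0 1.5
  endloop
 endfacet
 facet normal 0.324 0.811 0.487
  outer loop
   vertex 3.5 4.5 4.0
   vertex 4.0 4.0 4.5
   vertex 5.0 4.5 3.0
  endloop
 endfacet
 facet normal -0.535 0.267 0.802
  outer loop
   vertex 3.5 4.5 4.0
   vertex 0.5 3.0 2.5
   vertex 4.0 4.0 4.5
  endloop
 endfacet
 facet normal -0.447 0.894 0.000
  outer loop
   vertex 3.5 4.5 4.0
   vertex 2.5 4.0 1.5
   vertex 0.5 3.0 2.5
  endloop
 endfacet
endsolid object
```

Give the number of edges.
12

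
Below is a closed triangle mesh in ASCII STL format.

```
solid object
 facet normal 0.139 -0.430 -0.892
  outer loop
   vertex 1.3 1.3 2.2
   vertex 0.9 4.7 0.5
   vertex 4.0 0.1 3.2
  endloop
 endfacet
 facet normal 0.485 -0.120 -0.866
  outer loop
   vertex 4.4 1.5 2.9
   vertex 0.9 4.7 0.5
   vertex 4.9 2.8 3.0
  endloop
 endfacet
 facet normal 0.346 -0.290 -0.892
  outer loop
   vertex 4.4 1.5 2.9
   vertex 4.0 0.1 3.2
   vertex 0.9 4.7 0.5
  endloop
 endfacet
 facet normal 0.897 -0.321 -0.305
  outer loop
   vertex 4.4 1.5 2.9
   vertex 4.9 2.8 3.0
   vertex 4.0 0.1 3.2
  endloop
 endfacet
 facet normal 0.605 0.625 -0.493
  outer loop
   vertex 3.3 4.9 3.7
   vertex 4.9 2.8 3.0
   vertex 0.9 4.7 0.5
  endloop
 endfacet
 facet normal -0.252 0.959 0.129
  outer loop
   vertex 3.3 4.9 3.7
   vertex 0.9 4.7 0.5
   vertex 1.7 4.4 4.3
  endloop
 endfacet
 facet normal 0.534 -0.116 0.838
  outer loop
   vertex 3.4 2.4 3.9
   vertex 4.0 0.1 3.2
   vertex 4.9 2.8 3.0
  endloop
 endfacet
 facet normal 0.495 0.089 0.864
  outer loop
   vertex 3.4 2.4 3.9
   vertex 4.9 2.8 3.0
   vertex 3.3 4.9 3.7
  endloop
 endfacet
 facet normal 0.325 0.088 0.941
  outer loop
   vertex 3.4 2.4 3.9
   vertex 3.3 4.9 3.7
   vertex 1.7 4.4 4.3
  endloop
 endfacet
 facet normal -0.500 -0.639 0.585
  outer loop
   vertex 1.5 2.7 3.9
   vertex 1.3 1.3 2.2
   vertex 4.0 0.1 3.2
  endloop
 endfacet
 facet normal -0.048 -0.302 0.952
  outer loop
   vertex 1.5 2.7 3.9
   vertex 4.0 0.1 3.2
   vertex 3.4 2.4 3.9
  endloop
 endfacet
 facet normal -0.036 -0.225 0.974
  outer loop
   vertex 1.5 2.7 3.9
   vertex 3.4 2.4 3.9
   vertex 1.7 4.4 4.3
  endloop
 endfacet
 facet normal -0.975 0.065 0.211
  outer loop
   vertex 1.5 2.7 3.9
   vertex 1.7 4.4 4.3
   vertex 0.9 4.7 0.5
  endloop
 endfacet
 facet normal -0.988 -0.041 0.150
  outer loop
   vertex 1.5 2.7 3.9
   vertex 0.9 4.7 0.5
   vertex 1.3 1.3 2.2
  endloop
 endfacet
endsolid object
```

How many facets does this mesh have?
14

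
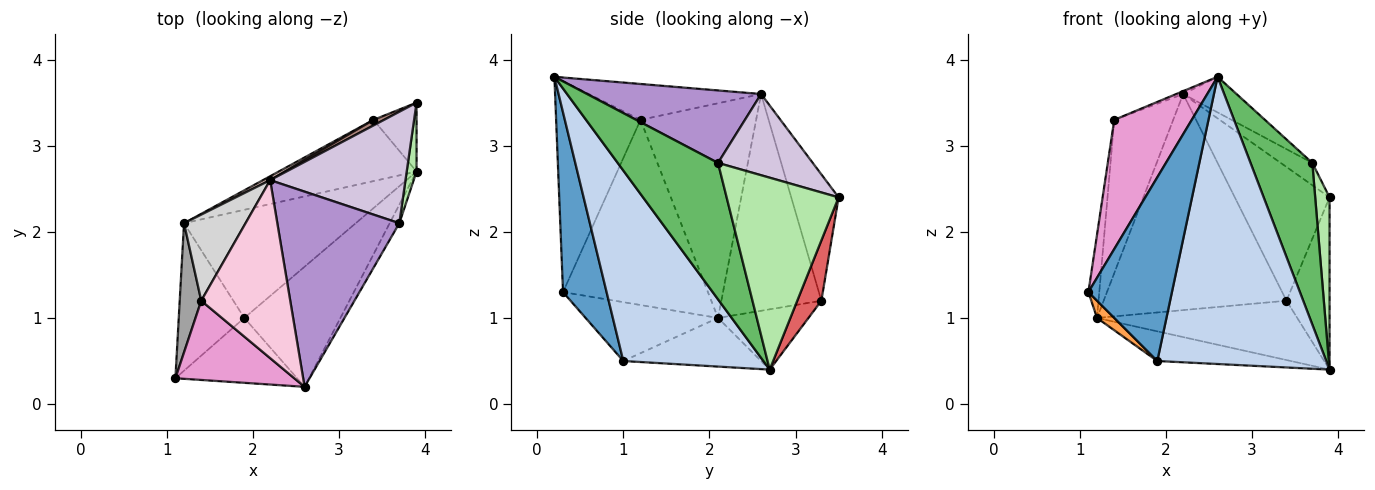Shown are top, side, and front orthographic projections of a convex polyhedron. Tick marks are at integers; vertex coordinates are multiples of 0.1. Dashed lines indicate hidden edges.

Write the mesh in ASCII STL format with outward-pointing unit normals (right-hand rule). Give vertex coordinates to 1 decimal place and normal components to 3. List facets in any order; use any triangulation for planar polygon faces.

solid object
 facet normal 0.442 -0.846 -0.299
  outer loop
   vertex 1.9 1.0 0.5
   vertex 2.6 0.2 3.8
   vertex 1.1 0.3 1.3
  endloop
 endfacet
 facet normal 0.608 -0.733 -0.307
  outer loop
   vertex 1.9 1.0 0.5
   vertex 3.9 2.7 0.4
   vertex 2.6 0.2 3.8
  endloop
 endfacet
 facet normal -0.666 -0.087 -0.741
  outer loop
   vertex 1.9 1.0 0.5
   vertex 1.1 0.3 1.3
   vertex 1.2 2.1 1.0
  endloop
 endfacet
 facet normal -0.263 0.255 -0.930
  outer loop
   vertex 1.9 1.0 0.5
   vertex 1.2 2.1 1.0
   vertex 3.9 2.7 0.4
  endloop
 endfacet
 facet normal 0.850 -0.524 -0.060
  outer loop
   vertex 3.7 2.1 2.8
   vertex 2.6 0.2 3.8
   vertex 3.9 2.7 0.4
  endloop
 endfacet
 facet normal 0.991 -0.127 0.051
  outer loop
   vertex 3.7 2.1 2.8
   vertex 3.9 2.7 0.4
   vertex 3.9 3.5 2.4
  endloop
 endfacet
 facet normal 0.461 0.824 -0.330
  outer loop
   vertex 3.4 3.3 1.2
   vertex 3.9 3.5 2.4
   vertex 3.9 2.7 0.4
  endloop
 endfacet
 facet normal -0.300 0.664 -0.685
  outer loop
   vertex 3.4 3.3 1.2
   vertex 3.9 2.7 0.4
   vertex 1.2 2.1 1.0
  endloop
 endfacet
 facet normal 0.505 0.155 0.849
  outer loop
   vertex 2.2 2.6 3.6
   vertex 2.6 0.2 3.8
   vertex 3.7 2.1 2.8
  endloop
 endfacet
 facet normal 0.507 0.169 0.845
  outer loop
   vertex 2.2 2.6 3.6
   vertex 3.7 2.1 2.8
   vertex 3.9 3.5 2.4
  endloop
 endfacet
 facet normal -0.447 0.894 0.037
  outer loop
   vertex 2.2 2.6 3.6
   vertex 3.9 3.5 2.4
   vertex 3.4 3.3 1.2
  endloop
 endfacet
 facet normal -0.480 0.877 0.016
  outer loop
   vertex 2.2 2.6 3.6
   vertex 3.4 3.3 1.2
   vertex 1.2 2.1 1.0
  endloop
 endfacet
 facet normal -0.680 -0.625 0.383
  outer loop
   vertex 1.4 1.2 3.3
   vertex 1.1 0.3 1.3
   vertex 2.6 0.2 3.8
  endloop
 endfacet
 facet normal -0.374 0.015 0.927
  outer loop
   vertex 1.4 1.2 3.3
   vertex 2.6 0.2 3.8
   vertex 2.2 2.6 3.6
  endloop
 endfacet
 facet normal -0.991 0.074 0.115
  outer loop
   vertex 1.4 1.2 3.3
   vertex 1.2 2.1 1.0
   vertex 1.1 0.3 1.3
  endloop
 endfacet
 facet normal -0.863 0.440 0.247
  outer loop
   vertex 1.4 1.2 3.3
   vertex 2.2 2.6 3.6
   vertex 1.2 2.1 1.0
  endloop
 endfacet
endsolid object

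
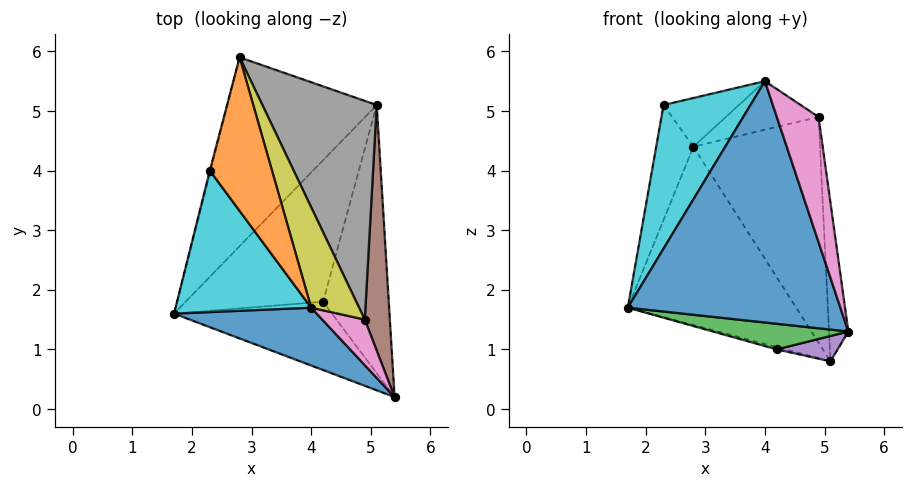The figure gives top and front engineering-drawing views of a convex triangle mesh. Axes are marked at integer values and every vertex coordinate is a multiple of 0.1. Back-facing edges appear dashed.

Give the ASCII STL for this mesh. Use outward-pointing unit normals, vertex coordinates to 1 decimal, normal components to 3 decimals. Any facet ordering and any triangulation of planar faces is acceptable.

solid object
 facet normal -0.324 -0.920 0.220
  outer loop
   vertex 4.0 1.7 5.5
   vertex 1.7 1.6 1.7
   vertex 5.4 0.2 1.3
  endloop
 endfacet
 facet normal -0.669 0.511 -0.541
  outer loop
   vertex 2.8 5.9 4.4
   vertex 5.1 5.1 0.8
   vertex 1.7 1.6 1.7
  endloop
 endfacet
 facet normal -0.228 -0.342 -0.912
  outer loop
   vertex 4.2 1.8 1.0
   vertex 5.4 0.2 1.3
   vertex 1.7 1.6 1.7
  endloop
 endfacet
 facet normal -0.271 0.016 -0.963
  outer loop
   vertex 4.2 1.8 1.0
   vertex 1.7 1.6 1.7
   vertex 5.1 5.1 0.8
  endloop
 endfacet
 facet normal 0.123 -0.093 -0.988
  outer loop
   vertex 4.2 1.8 1.0
   vertex 5.1 5.1 0.8
   vertex 5.4 0.2 1.3
  endloop
 endfacet
 facet normal 0.991 0.072 0.112
  outer loop
   vertex 4.9 1.5 4.9
   vertex 5.4 0.2 1.3
   vertex 5.1 5.1 0.8
  endloop
 endfacet
 facet normal 0.019 -0.940 0.342
  outer loop
   vertex 4.9 1.5 4.9
   vertex 4.0 1.7 5.5
   vertex 5.4 0.2 1.3
  endloop
 endfacet
 facet normal 0.801 0.430 0.416
  outer loop
   vertex 4.9 1.5 4.9
   vertex 5.1 5.1 0.8
   vertex 2.8 5.9 4.4
  endloop
 endfacet
 facet normal 0.572 0.357 0.739
  outer loop
   vertex 4.9 1.5 4.9
   vertex 2.8 5.9 4.4
   vertex 4.0 1.7 5.5
  endloop
 endfacet
 facet normal -0.749 -0.472 0.465
  outer loop
   vertex 2.3 4.0 5.1
   vertex 1.7 1.6 1.7
   vertex 4.0 1.7 5.5
  endloop
 endfacet
 facet normal -0.968 0.252 -0.007
  outer loop
   vertex 2.3 4.0 5.1
   vertex 2.8 5.9 4.4
   vertex 1.7 1.6 1.7
  endloop
 endfacet
 facet normal 0.182 0.297 0.937
  outer loop
   vertex 2.3 4.0 5.1
   vertex 4.0 1.7 5.5
   vertex 2.8 5.9 4.4
  endloop
 endfacet
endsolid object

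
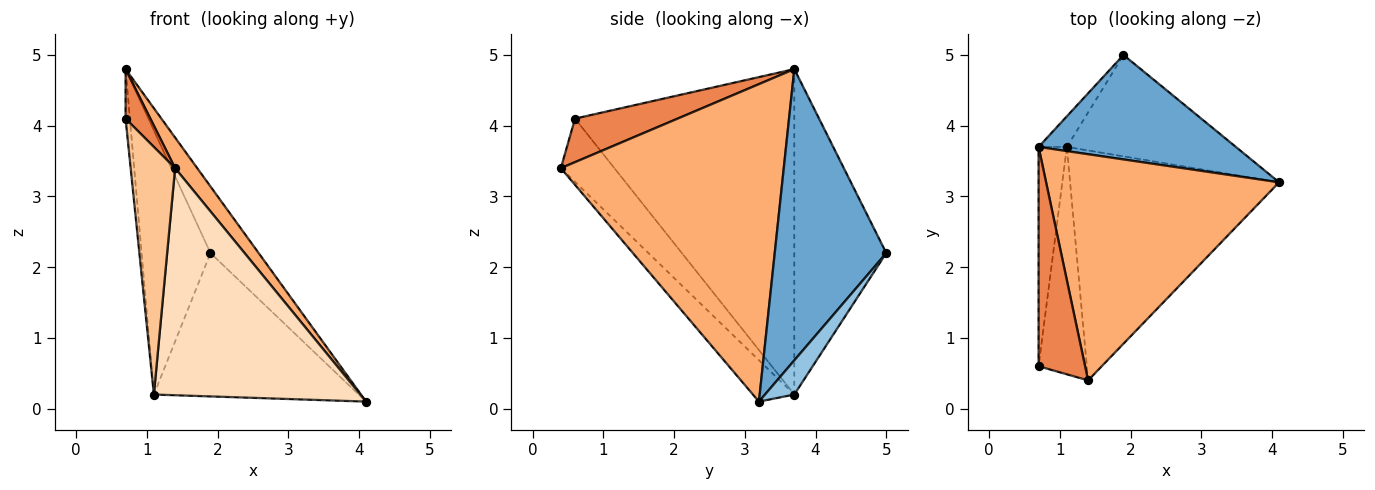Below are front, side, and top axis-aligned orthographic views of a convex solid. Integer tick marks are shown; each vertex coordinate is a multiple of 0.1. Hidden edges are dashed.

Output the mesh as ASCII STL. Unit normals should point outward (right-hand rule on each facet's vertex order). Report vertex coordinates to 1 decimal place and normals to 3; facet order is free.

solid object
 facet normal 0.780 0.337 0.528
  outer loop
   vertex 0.7 3.7 4.8
   vertex 4.1 3.2 0.1
   vertex 1.9 5.0 2.2
  endloop
 endfacet
 facet normal 0.116 0.811 -0.574
  outer loop
   vertex 1.1 3.7 0.2
   vertex 1.9 5.0 2.2
   vertex 4.1 3.2 0.1
  endloop
 endfacet
 facet normal -0.996 0.020 -0.087
  outer loop
   vertex 1.1 3.7 0.2
   vertex 0.7 0.6 4.1
   vertex 0.7 3.7 4.8
  endloop
 endfacet
 facet normal -0.798 0.598 -0.069
  outer loop
   vertex 1.1 3.7 0.2
   vertex 0.7 3.7 4.8
   vertex 1.9 5.0 2.2
  endloop
 endfacet
 facet normal 0.674 -0.163 0.721
  outer loop
   vertex 1.4 0.4 3.4
   vertex 0.7 3.7 4.8
   vertex 0.7 0.6 4.1
  endloop
 endfacet
 facet normal 0.804 -0.080 0.590
  outer loop
   vertex 1.4 0.4 3.4
   vertex 4.1 3.2 0.1
   vertex 0.7 3.7 4.8
  endloop
 endfacet
 facet normal -0.664 -0.551 -0.506
  outer loop
   vertex 1.4 0.4 3.4
   vertex 0.7 0.6 4.1
   vertex 1.1 3.7 0.2
  endloop
 endfacet
 facet normal -0.139 -0.696 -0.705
  outer loop
   vertex 1.4 0.4 3.4
   vertex 1.1 3.7 0.2
   vertex 4.1 3.2 0.1
  endloop
 endfacet
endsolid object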